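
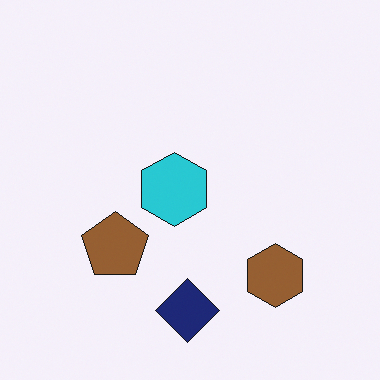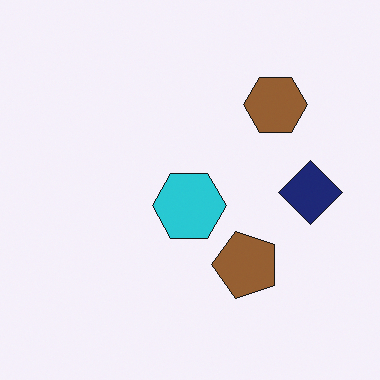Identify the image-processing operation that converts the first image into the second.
This is the original image rotated 90° counter-clockwise.

The brown hexagon sits in the bottom-right of the first image and the top-right of the second — consistent with a whole-image 90° counter-clockwise rotation.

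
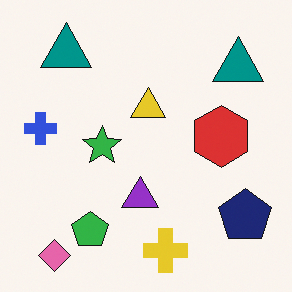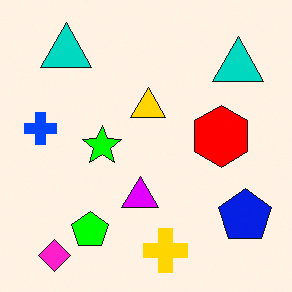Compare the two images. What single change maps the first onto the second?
Made much more vivid (saturation change).

All colors are more vivid — a global saturation change.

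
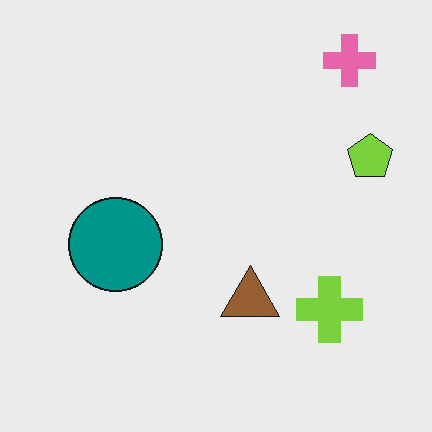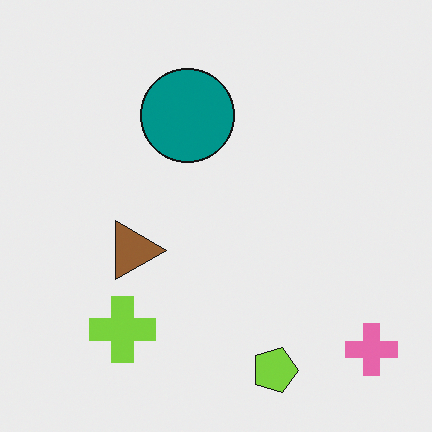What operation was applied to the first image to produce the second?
The transformation is: rotated 90° clockwise.

The pink cross sits in the top-right of the first image and the bottom-right of the second — consistent with a whole-image 90° clockwise rotation.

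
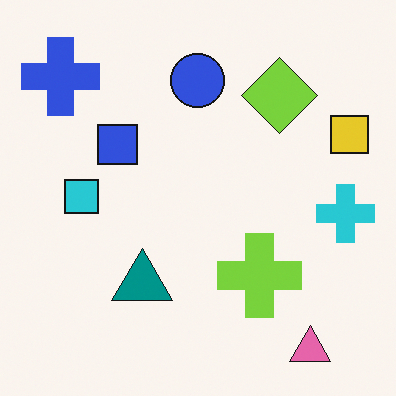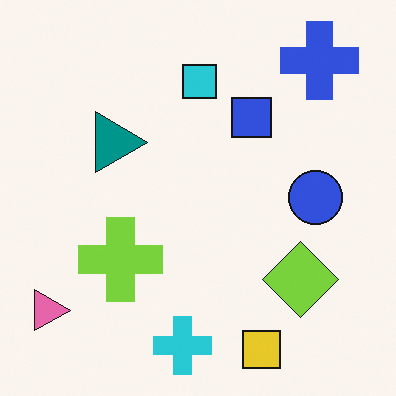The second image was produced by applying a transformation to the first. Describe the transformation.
It was rotated 90° clockwise.

The pink triangle sits in the bottom-right of the first image and the bottom-left of the second — consistent with a whole-image 90° clockwise rotation.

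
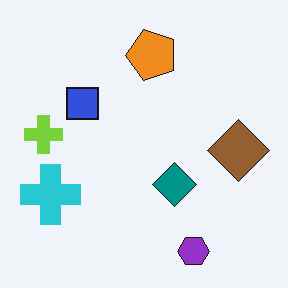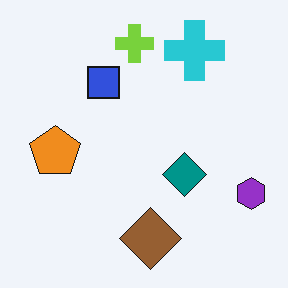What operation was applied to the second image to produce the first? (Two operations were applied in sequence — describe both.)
The transformation is: JPEG-compressed with visible artifacts, then transposed (reflected across the top-left ↔ bottom-right diagonal).

Blocky 8×8 compression artifacts appear around shape edges and the flat background shows ringing — characteristic JPEG degradation. Shapes have swapped their row and column positions — what was in the top-right is now in the bottom-left — a diagonal reflection.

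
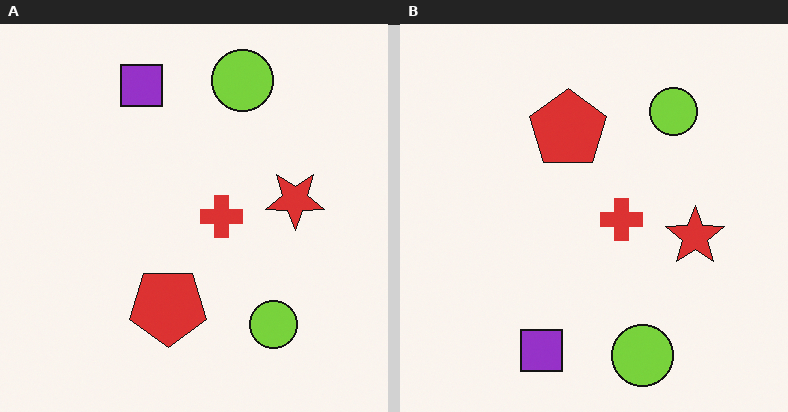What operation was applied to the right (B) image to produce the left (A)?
Flipped vertically (top ↔ bottom).

The purple square is in the bottom of the right (B) image and the top of the left (A) — shapes on opposite sides of the horizontal midline have swapped in a mirror flip.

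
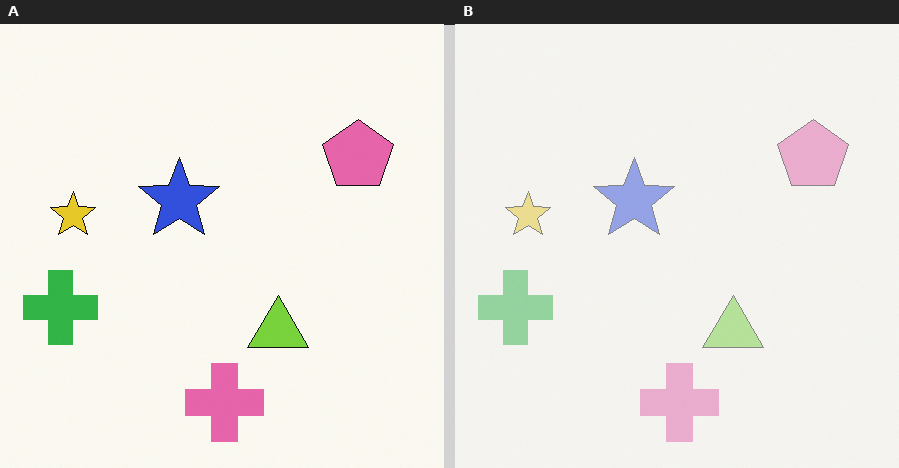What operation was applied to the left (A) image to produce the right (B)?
It was given much lower contrast.

Tones are pushed toward mid-grey across the whole image — a global contrast change.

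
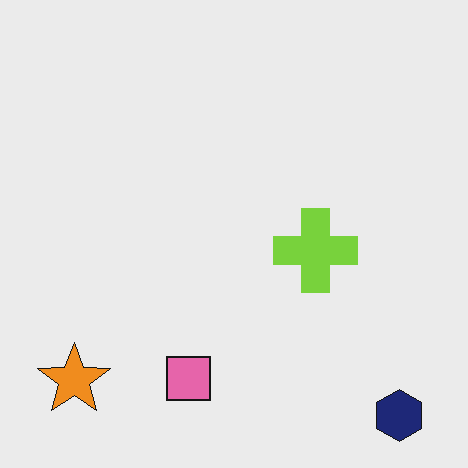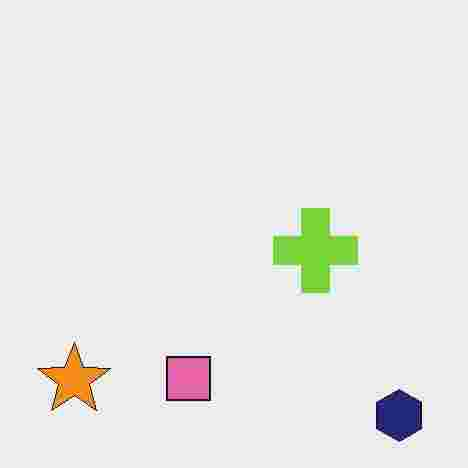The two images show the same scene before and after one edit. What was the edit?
The second image is the first heavily JPEG-compressed with obvious blocking artifacts.

Blocky 8×8 compression artifacts appear around shape edges and the flat background shows ringing — characteristic JPEG degradation.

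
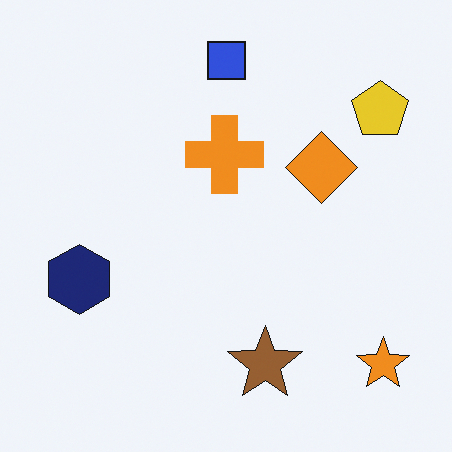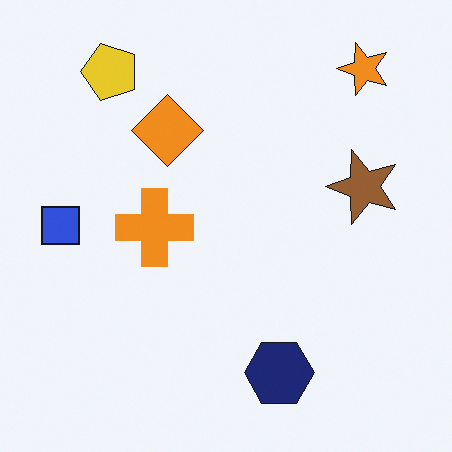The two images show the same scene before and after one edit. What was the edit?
The transformation is: rotated 90° counter-clockwise.

The orange star sits in the bottom-right of the first image and the top-right of the second — consistent with a whole-image 90° counter-clockwise rotation.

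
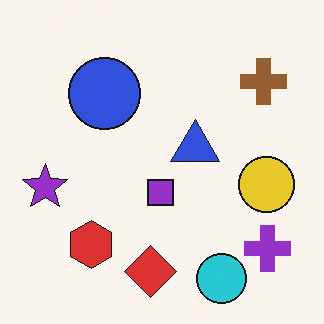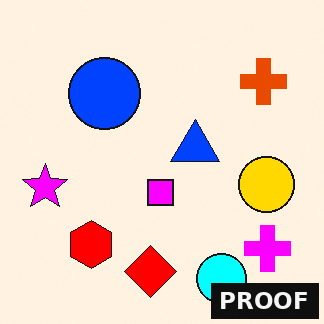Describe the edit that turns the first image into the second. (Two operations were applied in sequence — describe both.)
The second image is the first made much more vivid (saturation change), then watermarked with the text "PROOF" in the lower-right corner.

All colors are more vivid — a global saturation change. A dark label reading "PROOF" appears in the lower-right corner.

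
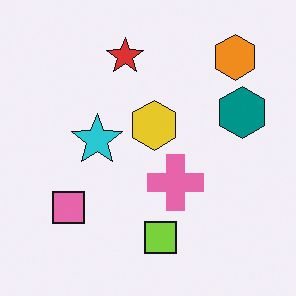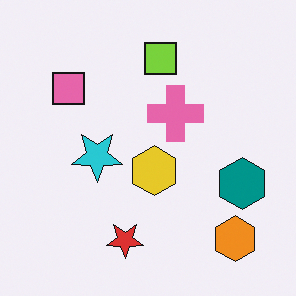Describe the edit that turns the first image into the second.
The second image is the first flipped vertically (top ↔ bottom).

The red star is in the top of the first image and the bottom of the second — shapes on opposite sides of the horizontal midline have swapped in a mirror flip.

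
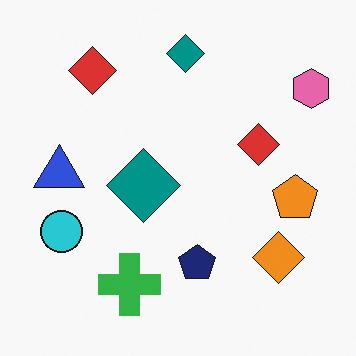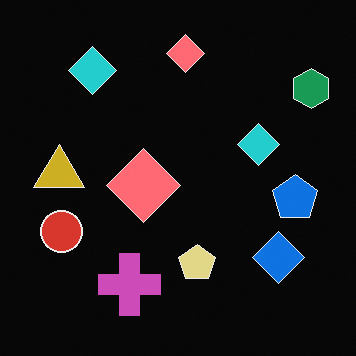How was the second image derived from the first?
The second image is the first color-inverted (negative).

The light background has become dark and every shape's color is its complement — a photographic negative.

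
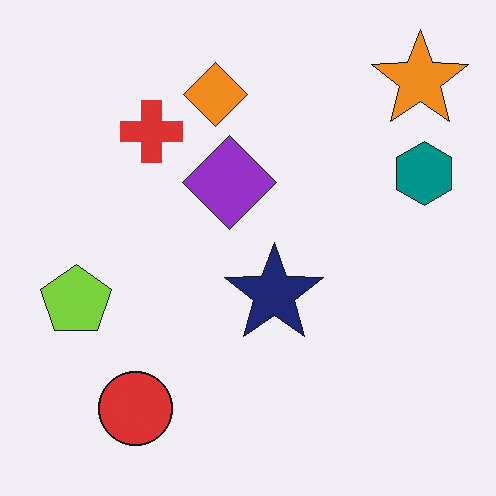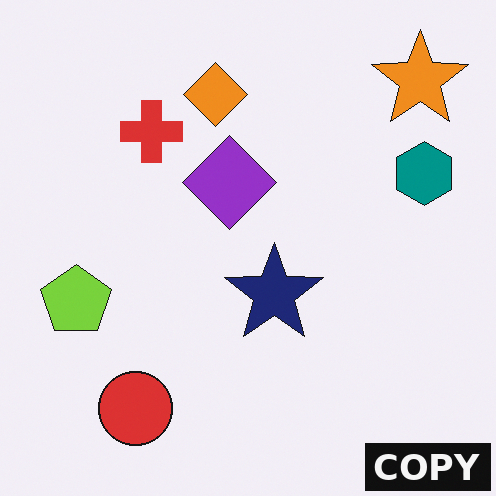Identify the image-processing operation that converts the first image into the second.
The image was watermarked with the text "COPY" in the lower-right corner.

A dark label reading "COPY" appears in the lower-right corner.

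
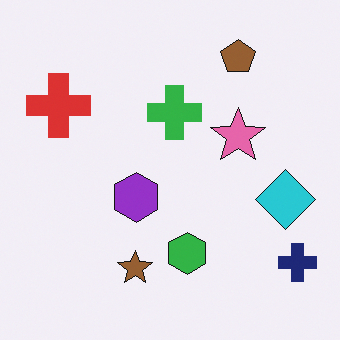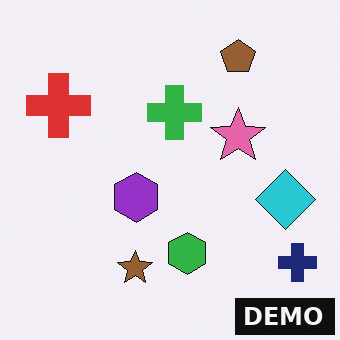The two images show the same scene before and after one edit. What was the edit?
Watermarked with the text "DEMO" in the lower-right corner.

A dark label reading "DEMO" appears in the lower-right corner.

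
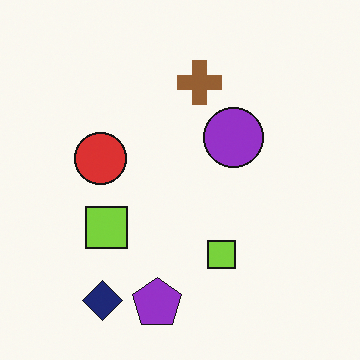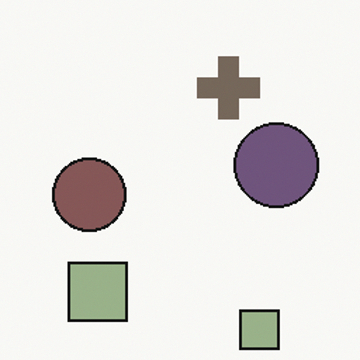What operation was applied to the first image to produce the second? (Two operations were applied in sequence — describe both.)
This is the original image cropped to a modestly smaller region and rescaled, then made much more muted (saturation change).

The visible shapes are larger and the field of view is narrower; shapes near the original edges may be partly or wholly outside the frame — a crop-and-rescale. All colors are more muted and greyish — a global saturation change.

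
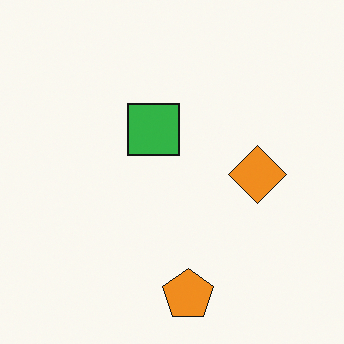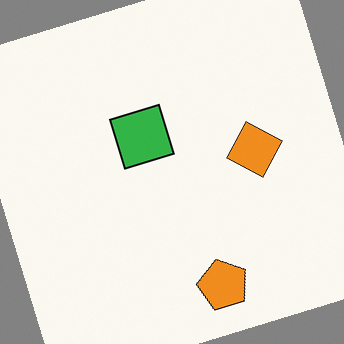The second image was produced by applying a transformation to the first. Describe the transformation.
It was rotated counter-clockwise by a clearly visible amount.

Every shape is tilted by the same angle and the image corners show triangular fill wedges — a whole-image rotation by a non-right angle.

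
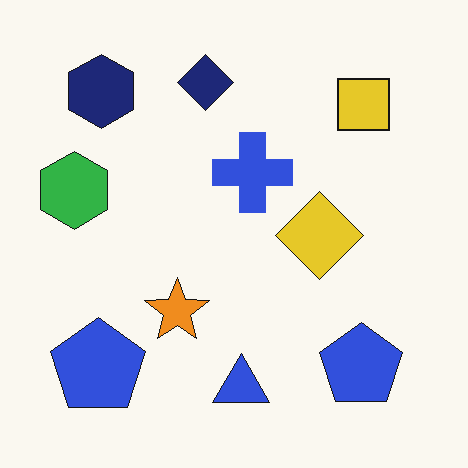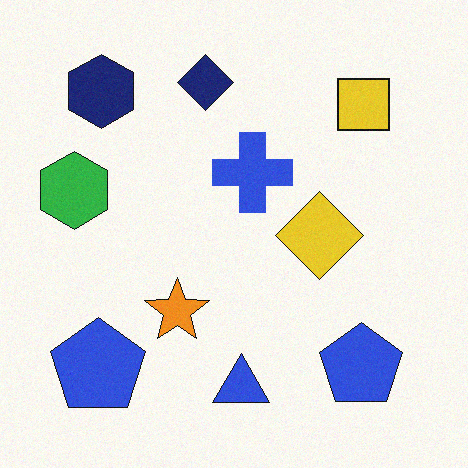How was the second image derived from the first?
The image was degraded with subtle gaussian noise.

Random speckle covers the whole image, including the flat background.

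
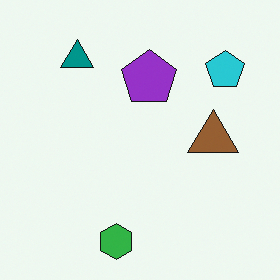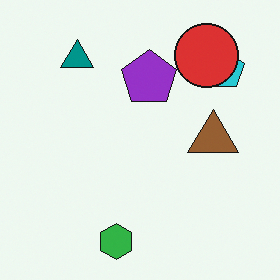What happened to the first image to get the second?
Overlaid with an additional red circle.

A red circle appears in the second image that is absent from the first.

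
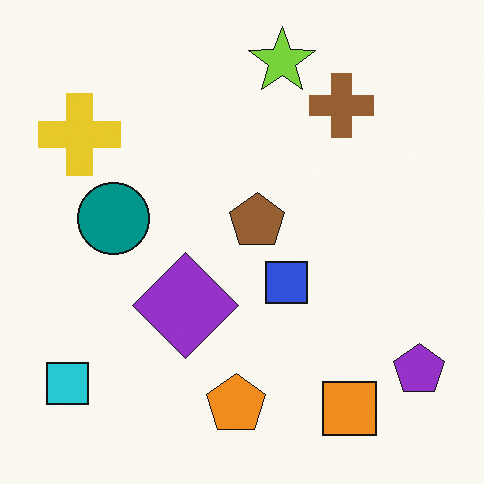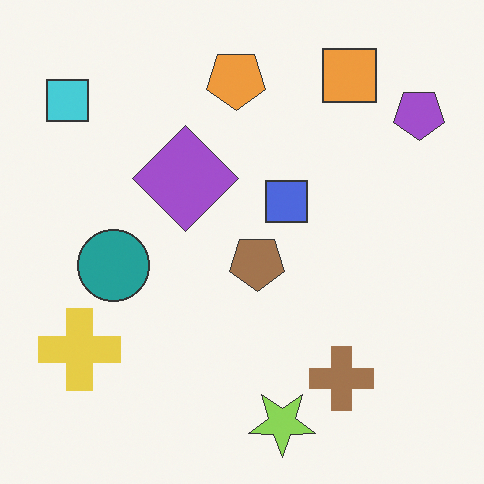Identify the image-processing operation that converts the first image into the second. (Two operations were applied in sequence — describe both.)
It was given slightly reduced contrast, then flipped vertically (top ↔ bottom).

Tones are pushed toward mid-grey across the whole image — a global contrast change. The lime star is in the top of the first image and the bottom of the second — shapes on opposite sides of the horizontal midline have swapped in a mirror flip.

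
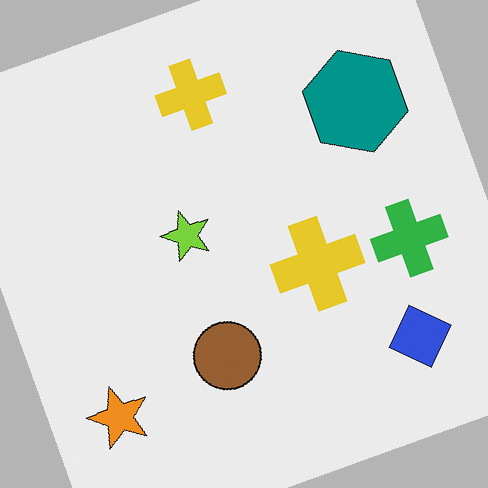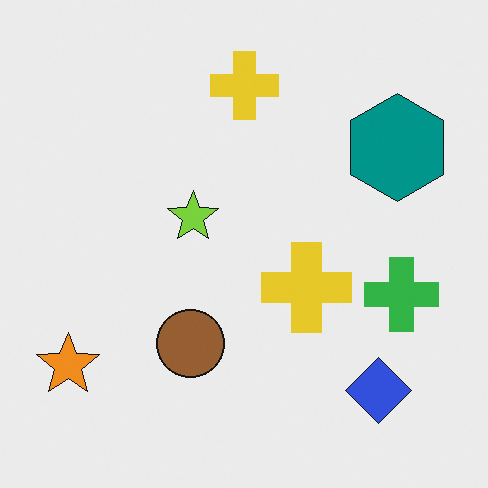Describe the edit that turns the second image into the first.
Rotated counter-clockwise by a moderate amount.

Every shape is tilted by the same angle and the image corners show triangular fill wedges — a whole-image rotation by a non-right angle.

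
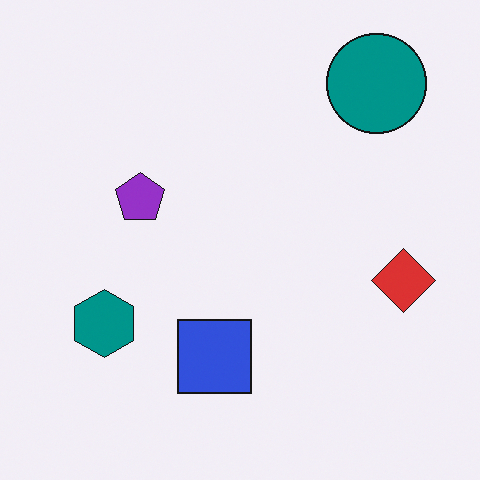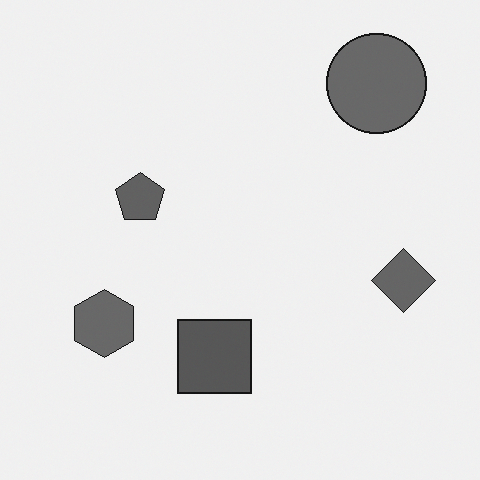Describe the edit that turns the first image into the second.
This is the original image converted to grayscale.

All color is removed — every shape is now a shade of grey.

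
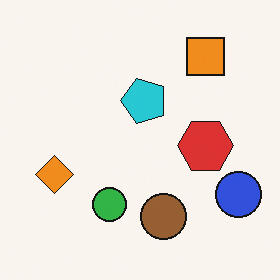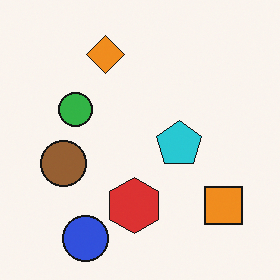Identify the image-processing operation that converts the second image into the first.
It was rotated 90° counter-clockwise.

The blue circle sits in the bottom-left of the second image and the bottom-right of the first — consistent with a whole-image 90° counter-clockwise rotation.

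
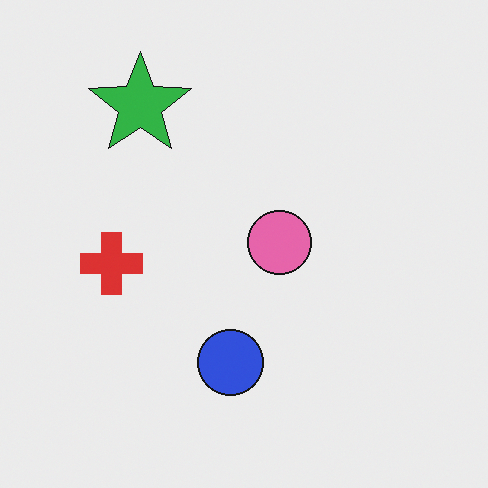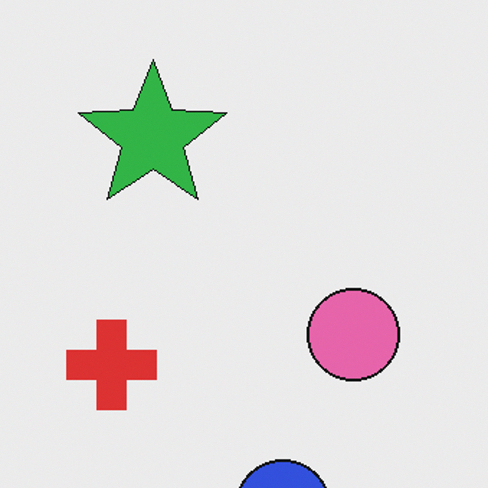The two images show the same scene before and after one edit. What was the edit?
The image was cropped slightly and scaled back up.

The visible shapes are larger and the field of view is narrower; shapes near the original edges may be partly or wholly outside the frame — a crop-and-rescale.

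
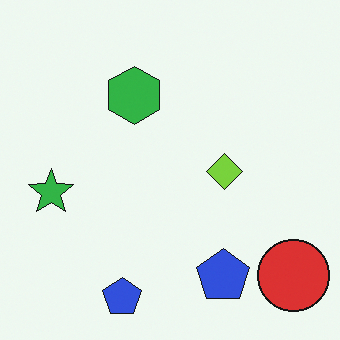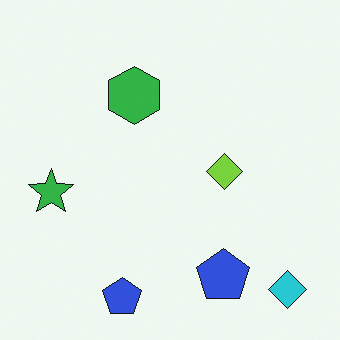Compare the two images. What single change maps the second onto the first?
Overlaid with an additional red circle.

A red circle appears in the first image that is absent from the second.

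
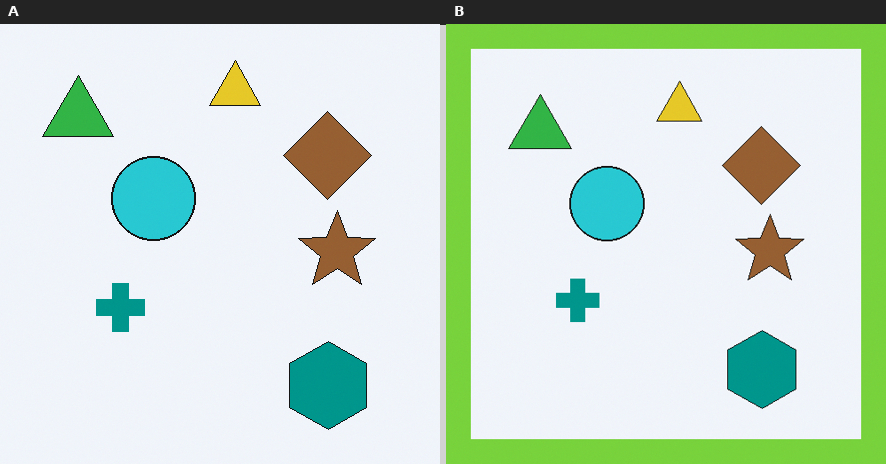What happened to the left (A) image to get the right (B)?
Framed with a lime border.

A solid lime frame runs around the edge of the right (B) image, with the content slightly shrunk inside it.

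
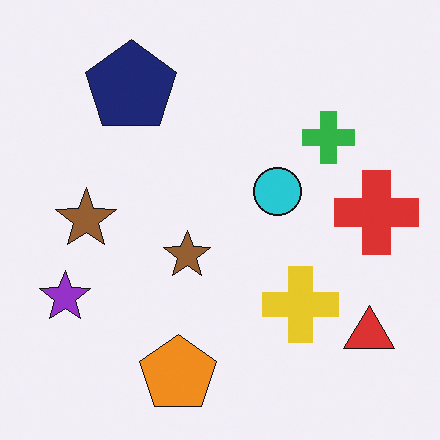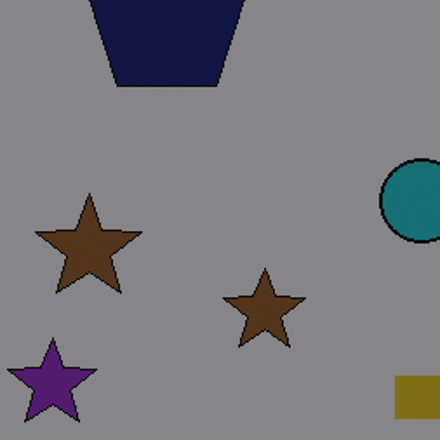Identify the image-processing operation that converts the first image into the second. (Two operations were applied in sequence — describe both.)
The image was cropped to a noticeably smaller region and rescaled, then noticeably darkened.

The visible shapes are larger and the field of view is narrower; shapes near the original edges may be partly or wholly outside the frame — a crop-and-rescale. Every pixel — background and shapes alike — is uniformly darkened.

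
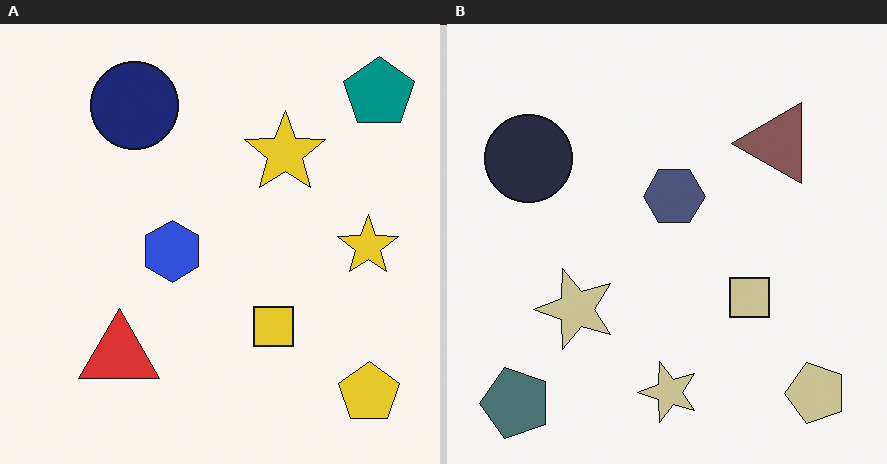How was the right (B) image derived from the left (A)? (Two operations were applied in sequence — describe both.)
The right (B) image is the left (A) transposed (reflected across the top-left ↔ bottom-right diagonal), then heavily desaturated.

Shapes have swapped their row and column positions — what was in the top-right is now in the bottom-left — a diagonal reflection. All colors are more muted and greyish — a global saturation change.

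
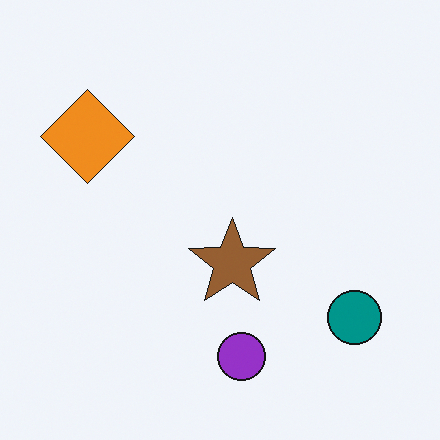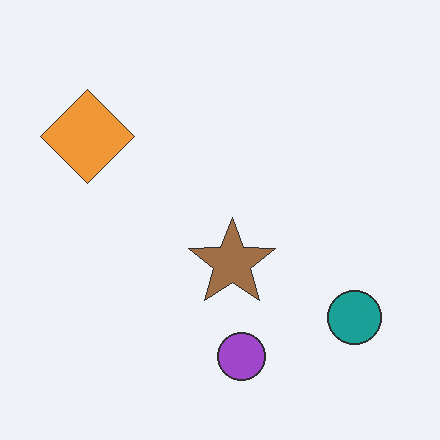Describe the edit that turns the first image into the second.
This is the original image given slightly reduced contrast.

Tones are pushed toward mid-grey across the whole image — a global contrast change.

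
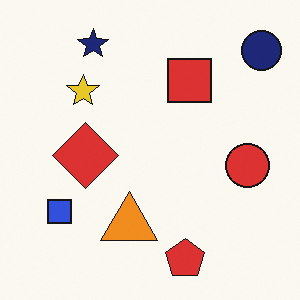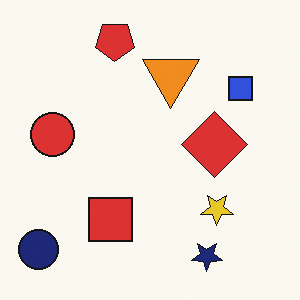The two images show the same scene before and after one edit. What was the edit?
It was rotated 180°.

The navy circle sits in the top-right of the first image and the bottom-left of the second — consistent with a whole-image 180° rotation.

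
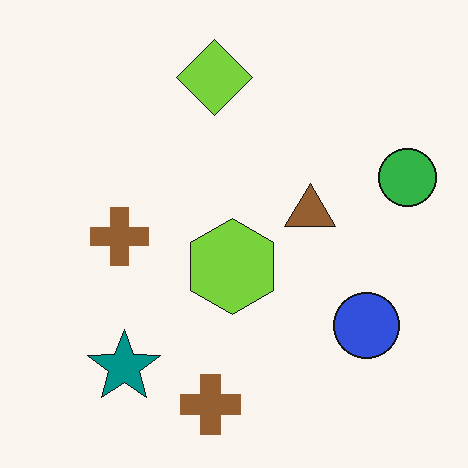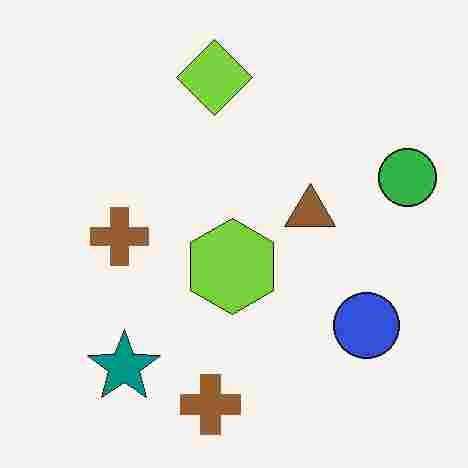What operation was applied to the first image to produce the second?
The second image is the first degraded with heavy JPEG compression.

Blocky 8×8 compression artifacts appear around shape edges and the flat background shows ringing — characteristic JPEG degradation.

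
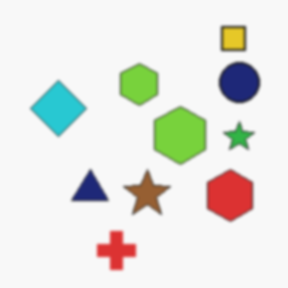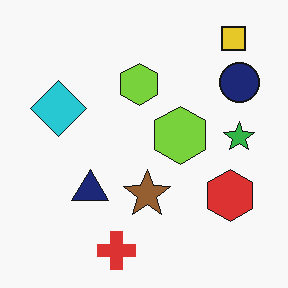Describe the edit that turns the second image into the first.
This is the original image slightly softened.

Shape edges and outlines are uniformly softened across the whole image.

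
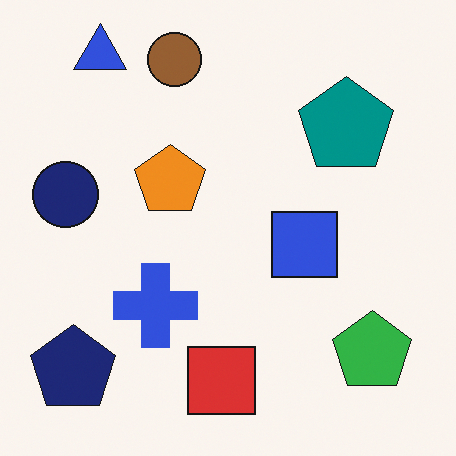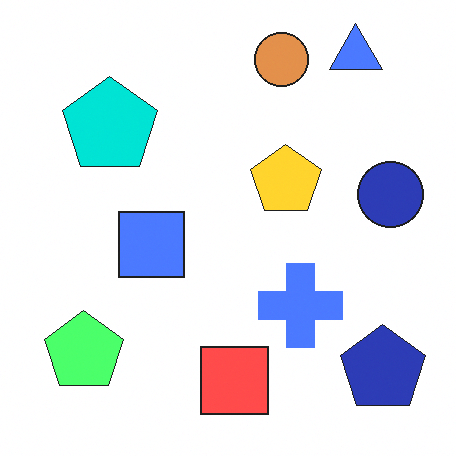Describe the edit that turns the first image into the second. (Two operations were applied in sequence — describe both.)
The transformation is: flipped horizontally (left ↔ right), then noticeably brightened.

The navy circle is in the left of the first image and the right of the second — shapes on opposite sides of the vertical midline have swapped in a mirror flip. Every pixel — background and shapes alike — is uniformly brightened.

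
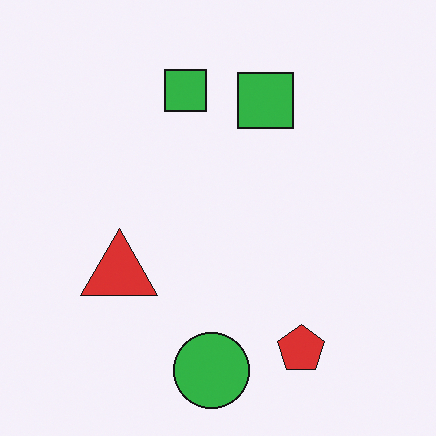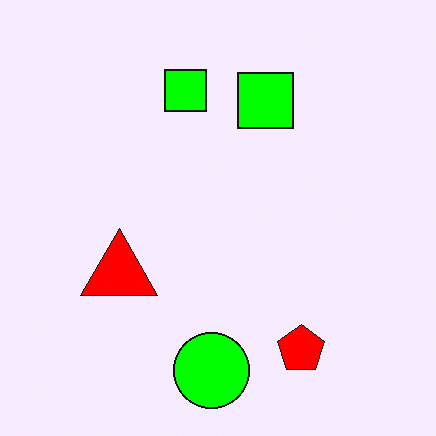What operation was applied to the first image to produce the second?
The transformation is: heavily oversaturated.

All colors are more vivid — a global saturation change.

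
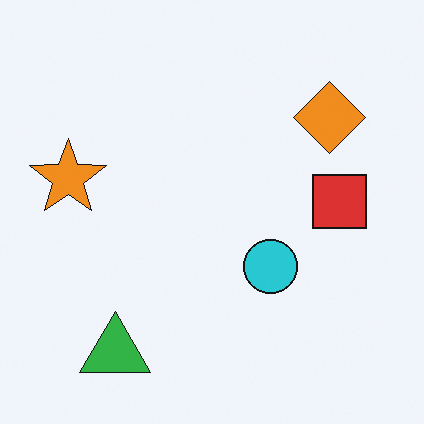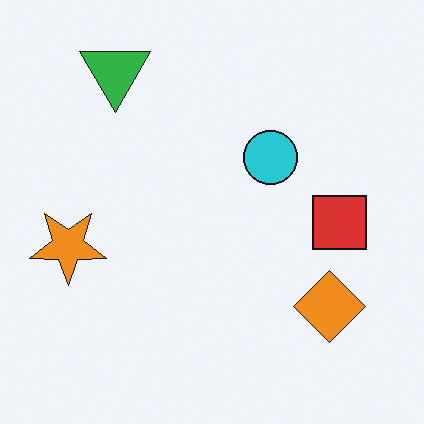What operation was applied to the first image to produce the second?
The second image is the first flipped vertically (top ↔ bottom).

The green triangle is in the bottom-left of the first image and the top-left of the second — shapes on opposite sides of the horizontal midline have swapped in a mirror flip.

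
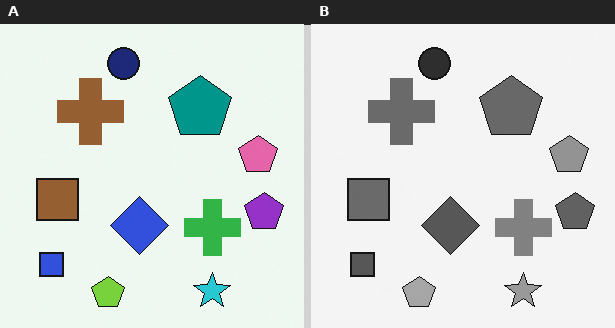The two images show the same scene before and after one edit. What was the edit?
It was converted to grayscale.

All color is removed — every shape is now a shade of grey.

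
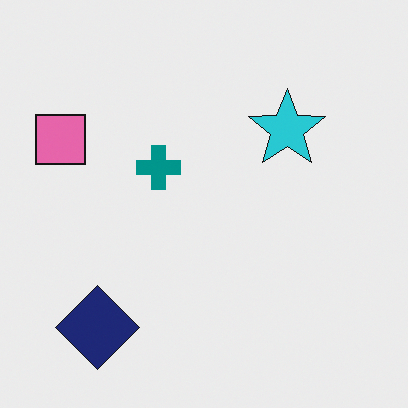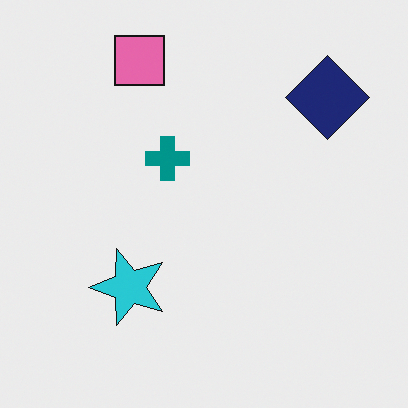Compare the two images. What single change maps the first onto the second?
This is the original image transposed (reflected across the top-left ↔ bottom-right diagonal).

Shapes have swapped their row and column positions — what was in the top-right is now in the bottom-left — a diagonal reflection.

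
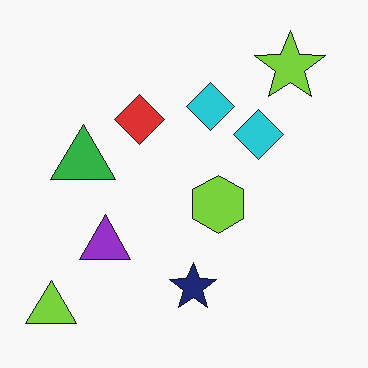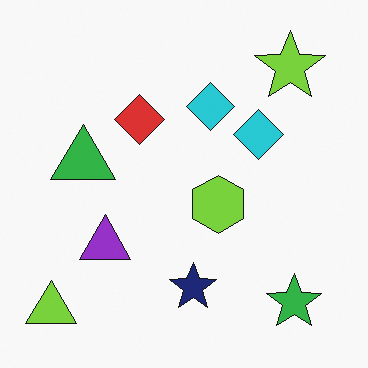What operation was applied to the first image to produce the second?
It was overlaid with an additional green star.

A green star appears in the second image that is absent from the first.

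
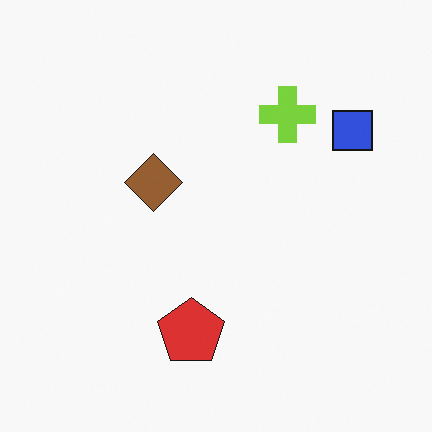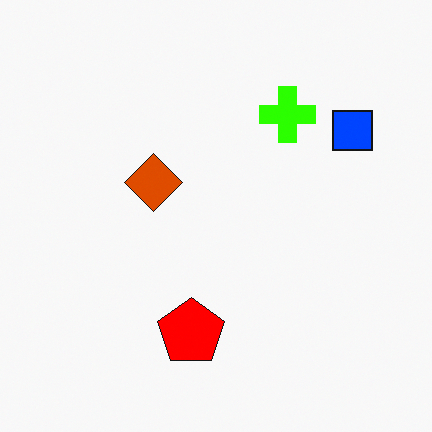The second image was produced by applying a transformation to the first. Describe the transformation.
The transformation is: heavily oversaturated.

All colors are more vivid — a global saturation change.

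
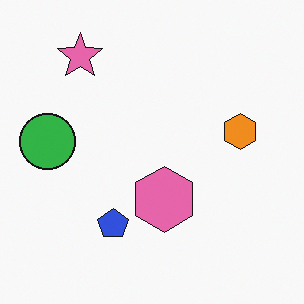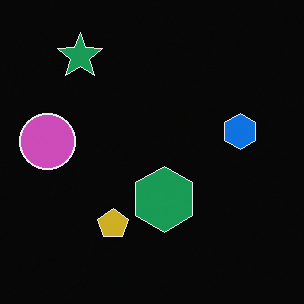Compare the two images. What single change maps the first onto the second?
The transformation is: color-inverted (negative).

The light background has become dark and every shape's color is its complement — a photographic negative.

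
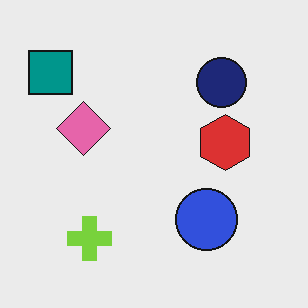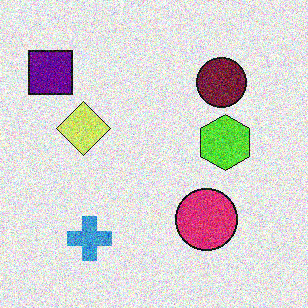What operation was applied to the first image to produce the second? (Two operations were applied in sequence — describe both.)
This is the original image hue-shifted noticeably, then degraded with strong gaussian noise.

Every shape's color has rotated by the same amount around the hue wheel — a uniform hue shift. Random speckle covers the whole image, including the flat background.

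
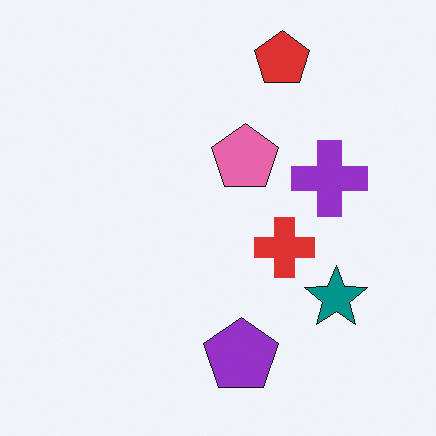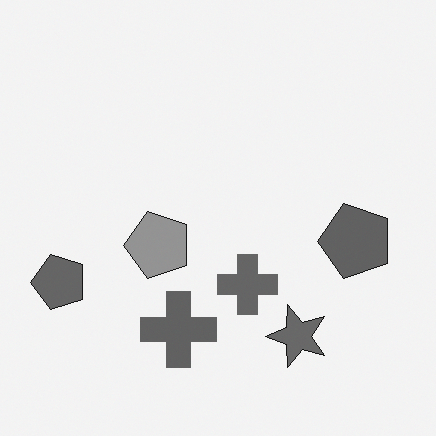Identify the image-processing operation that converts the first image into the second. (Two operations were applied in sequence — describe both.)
The second image is the first converted to grayscale, then transposed (reflected across the top-left ↔ bottom-right diagonal).

All color is removed — every shape is now a shade of grey. Shapes have swapped their row and column positions — what was in the top-right is now in the bottom-left — a diagonal reflection.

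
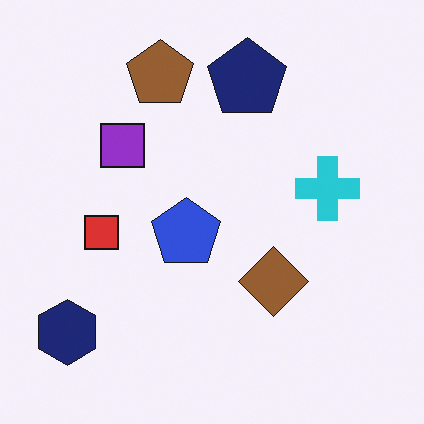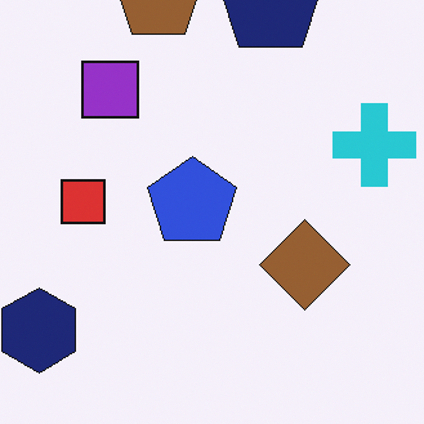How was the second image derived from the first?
It was cropped slightly and scaled back up.

The visible shapes are larger and the field of view is narrower; shapes near the original edges may be partly or wholly outside the frame — a crop-and-rescale.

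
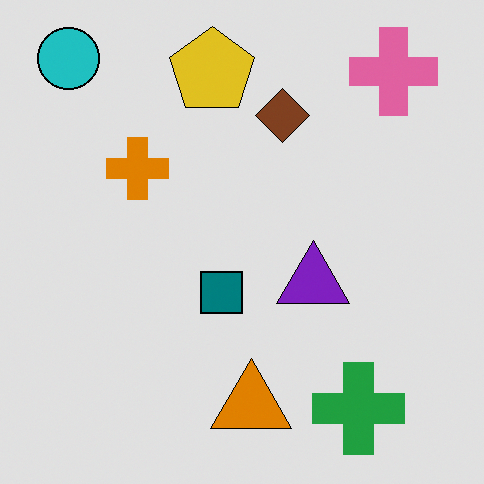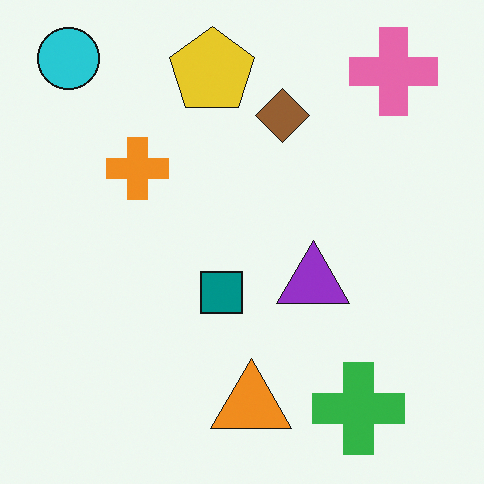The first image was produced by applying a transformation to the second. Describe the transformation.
The image was moderately posterized.

Each flat color has snapped to a coarser quantized level — most visibly, the near-white background has dropped to a flat grey.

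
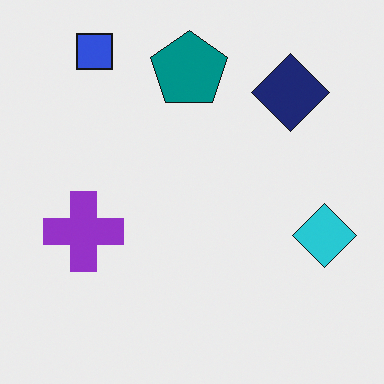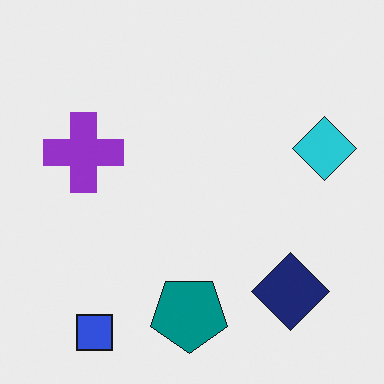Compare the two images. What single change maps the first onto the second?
Flipped vertically (top ↔ bottom).

The blue square is in the top-left of the first image and the bottom-left of the second — shapes on opposite sides of the horizontal midline have swapped in a mirror flip.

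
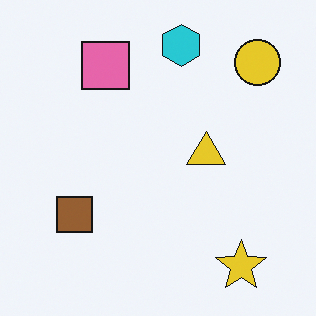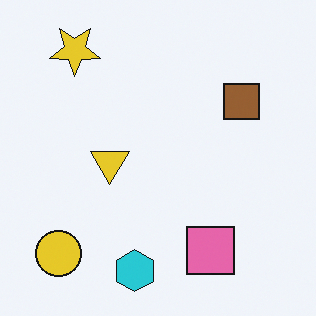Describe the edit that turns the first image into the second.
This is the original image rotated 180°.

The yellow circle sits in the top-right of the first image and the bottom-left of the second — consistent with a whole-image 180° rotation.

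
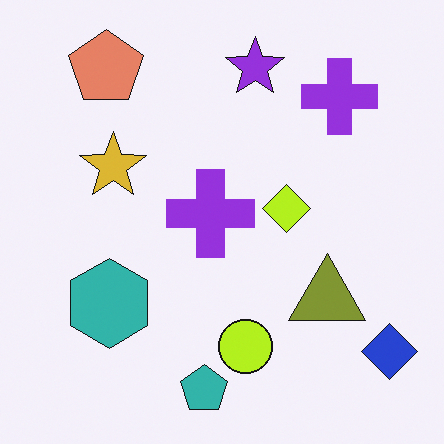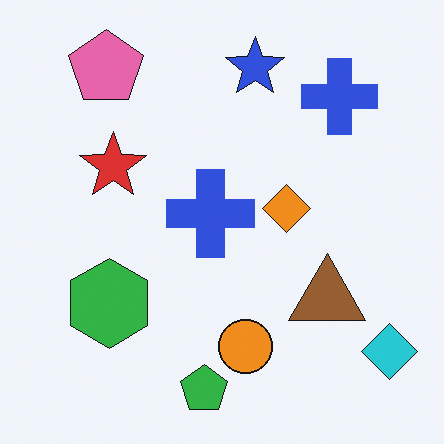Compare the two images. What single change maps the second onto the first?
The transformation is: hue-shifted slightly.

Every shape's color has rotated by the same amount around the hue wheel — a uniform hue shift.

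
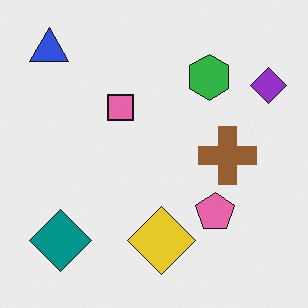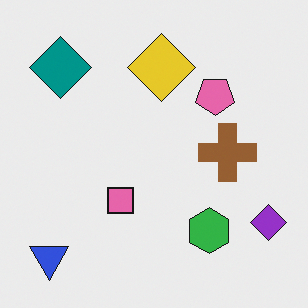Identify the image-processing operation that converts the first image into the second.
This is the original image flipped vertically (top ↔ bottom).

The blue triangle is in the top-left of the first image and the bottom-left of the second — shapes on opposite sides of the horizontal midline have swapped in a mirror flip.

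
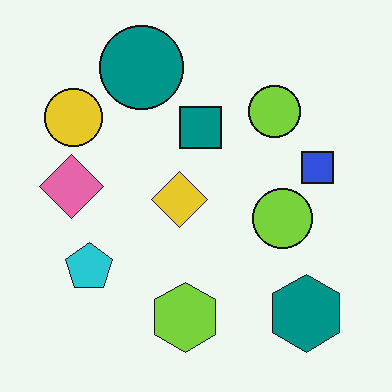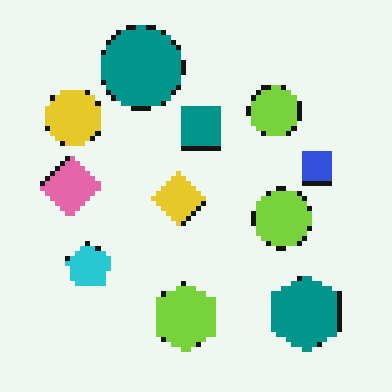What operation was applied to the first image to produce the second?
It was lightly pixelated (a mild mosaic effect).

Shapes are reduced to large square blocks; fine edges and outlines are lost — a downscale-then-upscale (mosaic) effect.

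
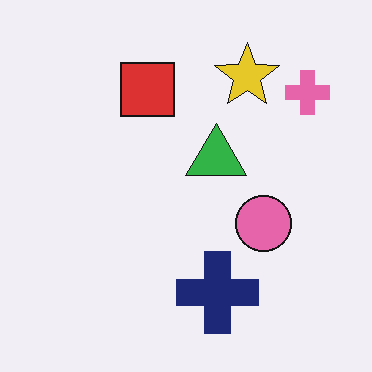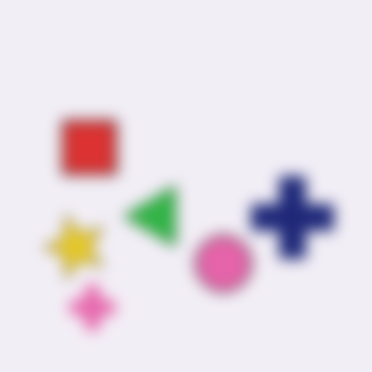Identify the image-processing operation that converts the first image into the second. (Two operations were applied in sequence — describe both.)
This is the original image transposed (reflected across the top-left ↔ bottom-right diagonal), then heavily blurred.

Shapes have swapped their row and column positions — what was in the top-right is now in the bottom-left — a diagonal reflection. Shape edges and outlines are uniformly softened across the whole image.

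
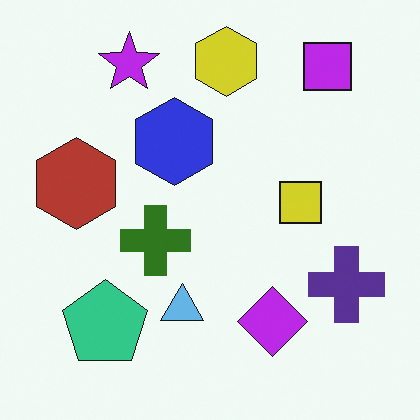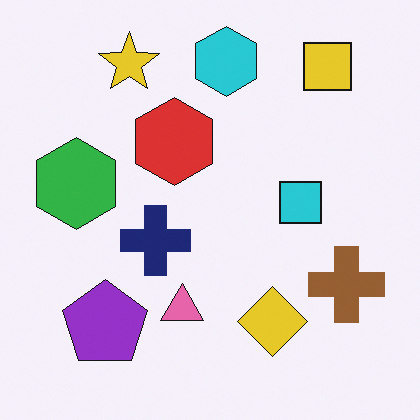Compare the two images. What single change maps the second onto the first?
The transformation is: hue-shifted by a large amount.

Every shape's color has rotated by the same amount around the hue wheel — a uniform hue shift.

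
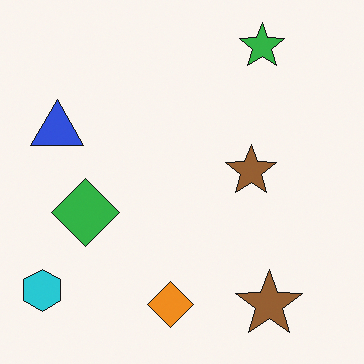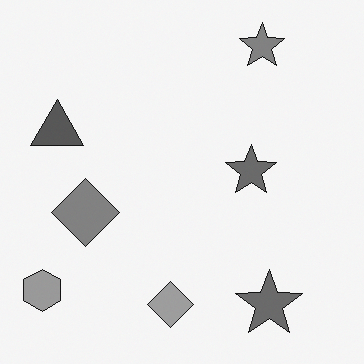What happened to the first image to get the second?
The image was converted to grayscale.

All color is removed — every shape is now a shade of grey.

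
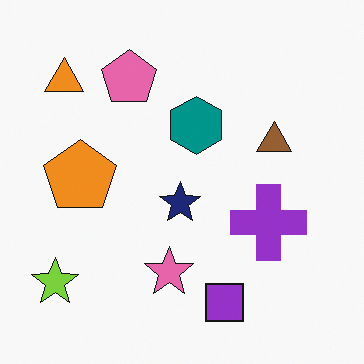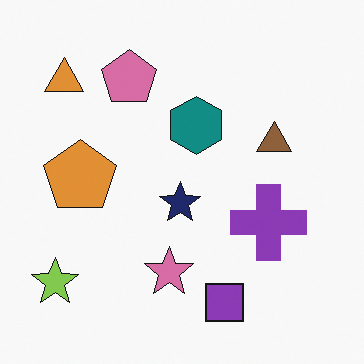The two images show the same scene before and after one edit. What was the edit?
The image was slightly desaturated.

All colors are more muted and greyish — a global saturation change.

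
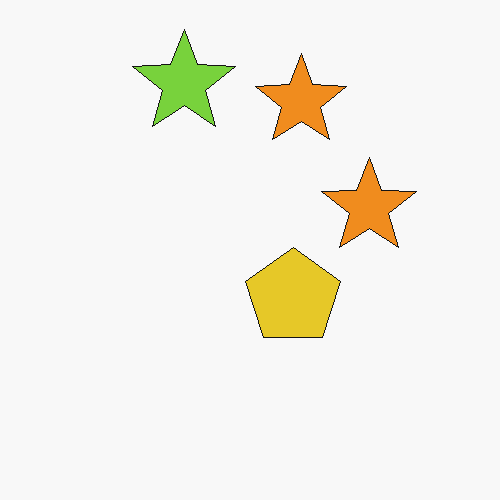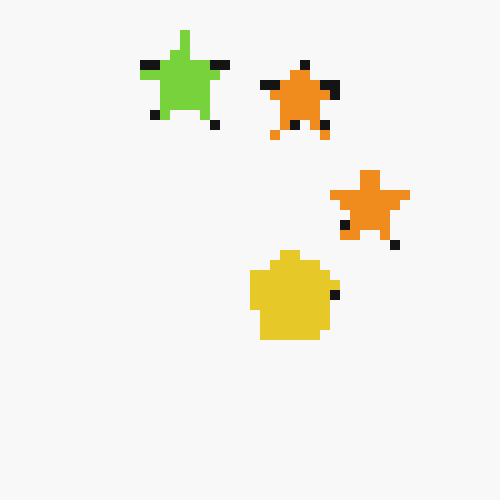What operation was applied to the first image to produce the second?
The second image is the first coarsely pixelated.

Shapes are reduced to large square blocks; fine edges and outlines are lost — a downscale-then-upscale (mosaic) effect.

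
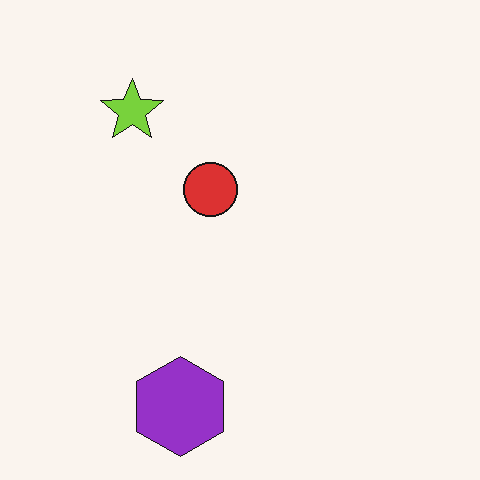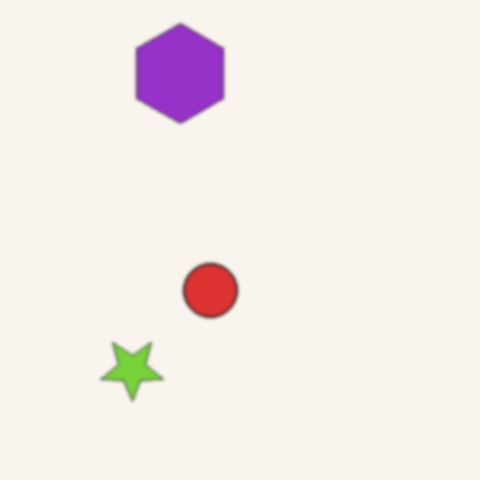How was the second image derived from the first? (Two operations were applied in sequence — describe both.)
The second image is the first lightly blurred, then flipped vertically (top ↔ bottom).

Shape edges and outlines are uniformly softened across the whole image. The purple hexagon is in the bottom of the first image and the top of the second — shapes on opposite sides of the horizontal midline have swapped in a mirror flip.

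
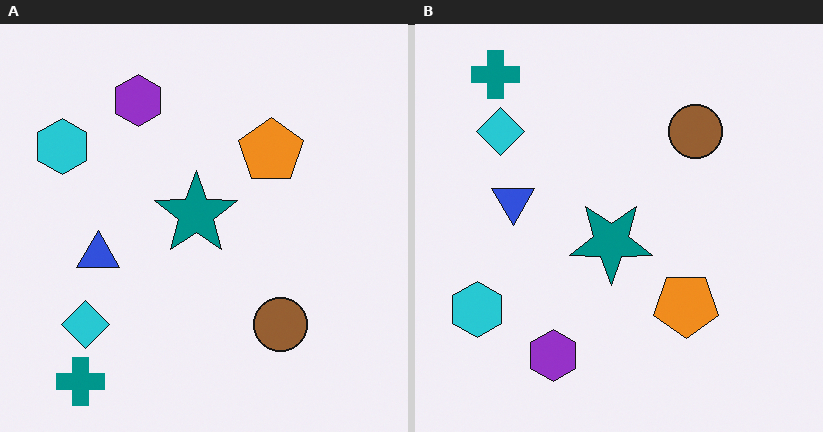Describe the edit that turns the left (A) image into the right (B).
The right (B) image is the left (A) flipped vertically (top ↔ bottom).

The teal cross is in the bottom-left of the left (A) image and the top-left of the right (B) — shapes on opposite sides of the horizontal midline have swapped in a mirror flip.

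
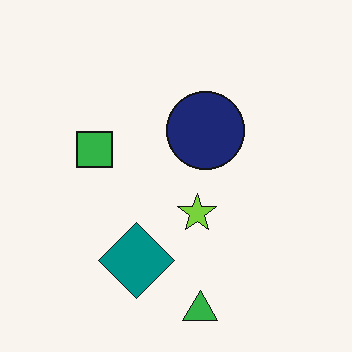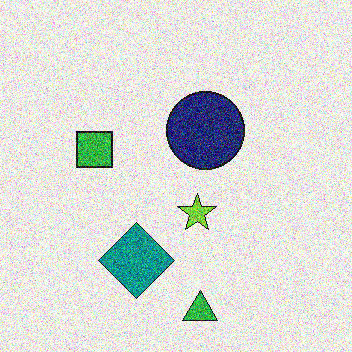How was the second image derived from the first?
It was degraded with heavy additive noise.

Random speckle covers the whole image, including the flat background.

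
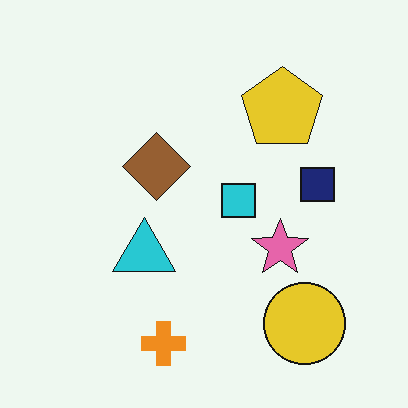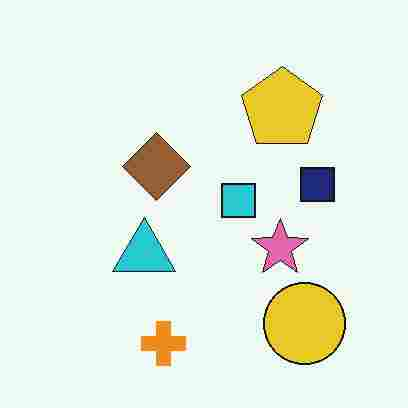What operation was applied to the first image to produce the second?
The image was degraded with heavy JPEG compression.

Blocky 8×8 compression artifacts appear around shape edges and the flat background shows ringing — characteristic JPEG degradation.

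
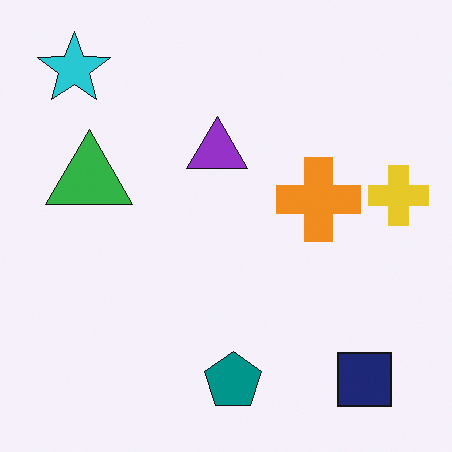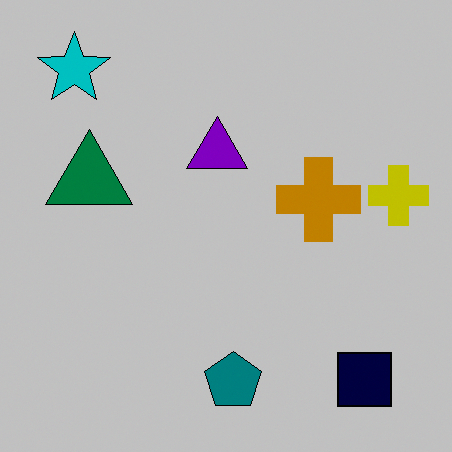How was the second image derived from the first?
Aggressively posterized.

Each flat color has snapped to a coarser quantized level — most visibly, the near-white background has dropped to a flat grey.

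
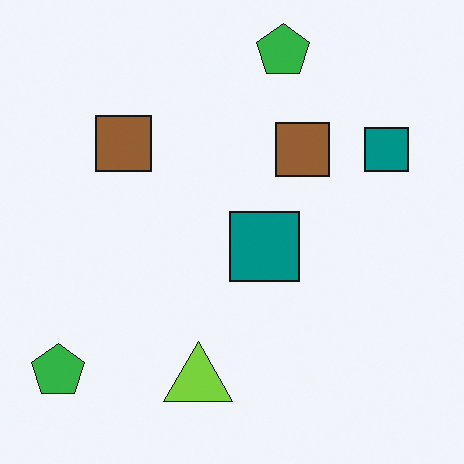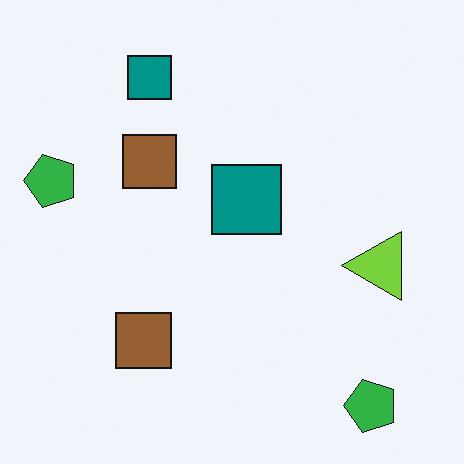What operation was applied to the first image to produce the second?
This is the original image rotated 90° counter-clockwise.

The lime triangle sits in the bottom of the first image and the right of the second — consistent with a whole-image 90° counter-clockwise rotation.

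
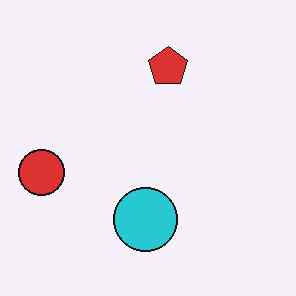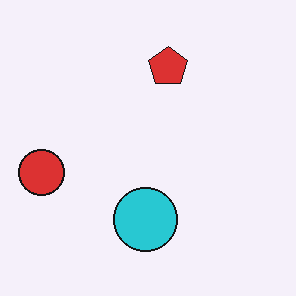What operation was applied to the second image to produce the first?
The image was JPEG-compressed with visible artifacts.

Blocky 8×8 compression artifacts appear around shape edges and the flat background shows ringing — characteristic JPEG degradation.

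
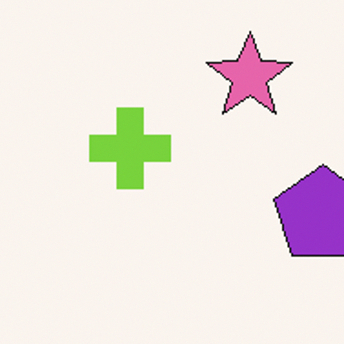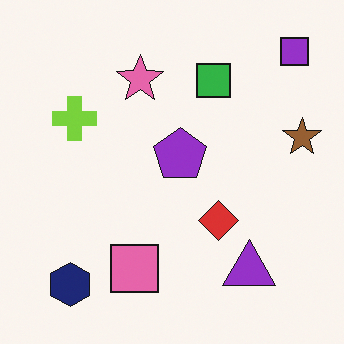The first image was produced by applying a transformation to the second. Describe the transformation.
Cropped to a noticeably smaller region and rescaled.

The visible shapes are larger and the field of view is narrower; shapes near the original edges may be partly or wholly outside the frame — a crop-and-rescale.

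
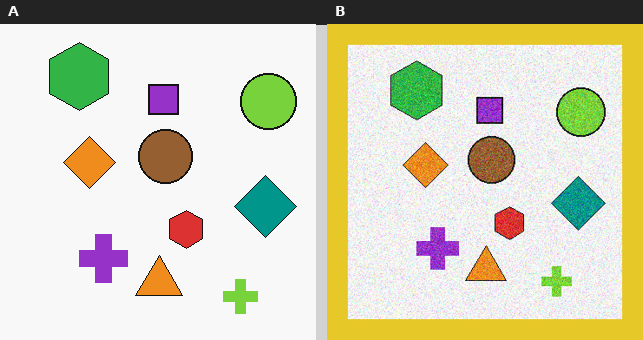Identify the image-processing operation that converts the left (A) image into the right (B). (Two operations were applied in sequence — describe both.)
The transformation is: degraded with moderate additive noise, then framed with a yellow border.

Random speckle covers the whole image, including the flat background. A solid yellow frame runs around the edge of the right (B) image, with the content slightly shrunk inside it.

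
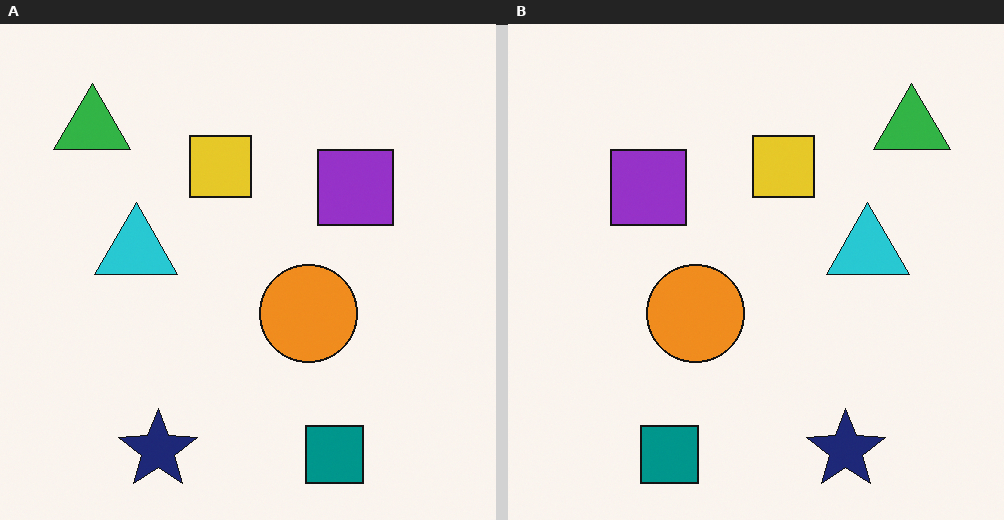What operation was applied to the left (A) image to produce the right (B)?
The right (B) image is the left (A) flipped horizontally (left ↔ right).

The green triangle is in the top-left of the left (A) image and the top-right of the right (B) — shapes on opposite sides of the vertical midline have swapped in a mirror flip.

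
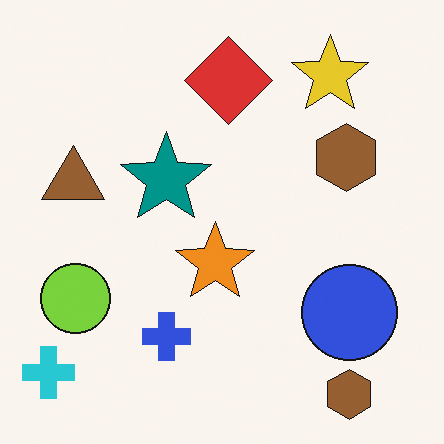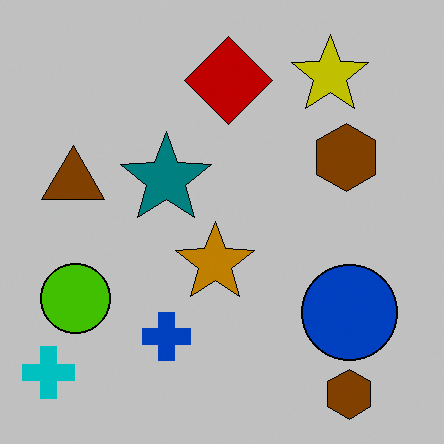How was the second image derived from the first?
This is the original image heavily posterized to just a handful of flat colors.

Each flat color has snapped to a coarser quantized level — most visibly, the near-white background has dropped to a flat grey.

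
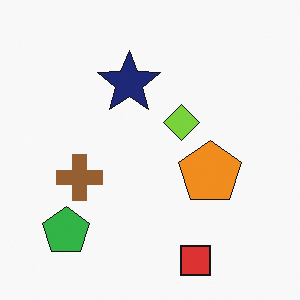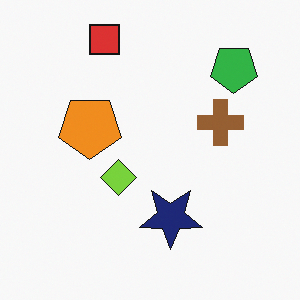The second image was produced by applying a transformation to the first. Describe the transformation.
This is the original image rotated 180°.

The red square sits in the bottom of the first image and the top of the second — consistent with a whole-image 180° rotation.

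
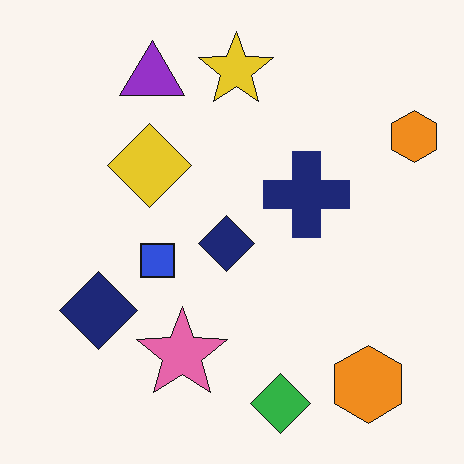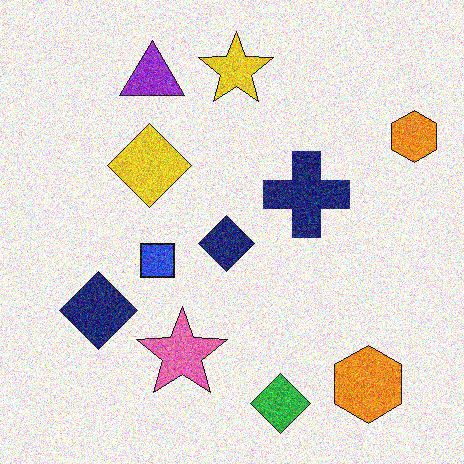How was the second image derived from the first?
Degraded with heavy additive noise.

Random speckle covers the whole image, including the flat background.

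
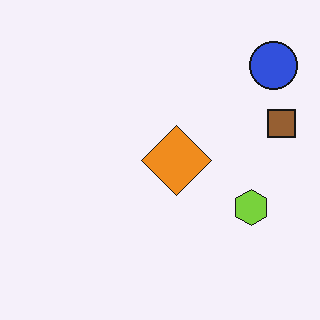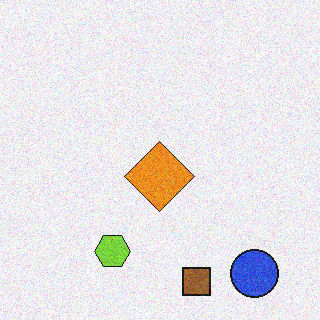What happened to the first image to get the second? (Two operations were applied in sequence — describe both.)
Degraded with visible gaussian noise, then rotated 90° clockwise.

Random speckle covers the whole image, including the flat background. The blue circle sits in the top-right of the first image and the bottom-right of the second — consistent with a whole-image 90° clockwise rotation.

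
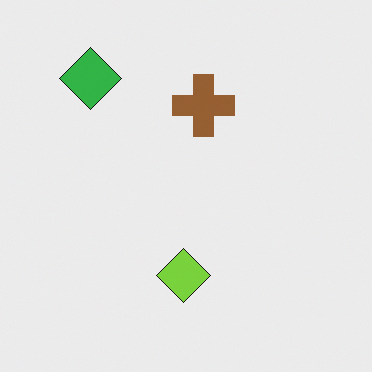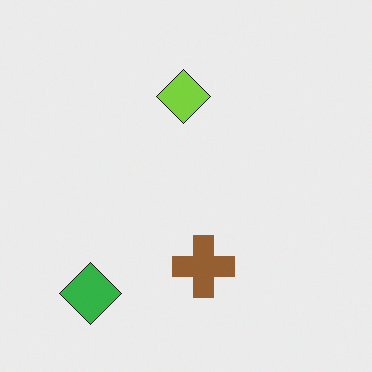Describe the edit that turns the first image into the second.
Flipped vertically (top ↔ bottom).

The green diamond is in the top-left of the first image and the bottom-left of the second — shapes on opposite sides of the horizontal midline have swapped in a mirror flip.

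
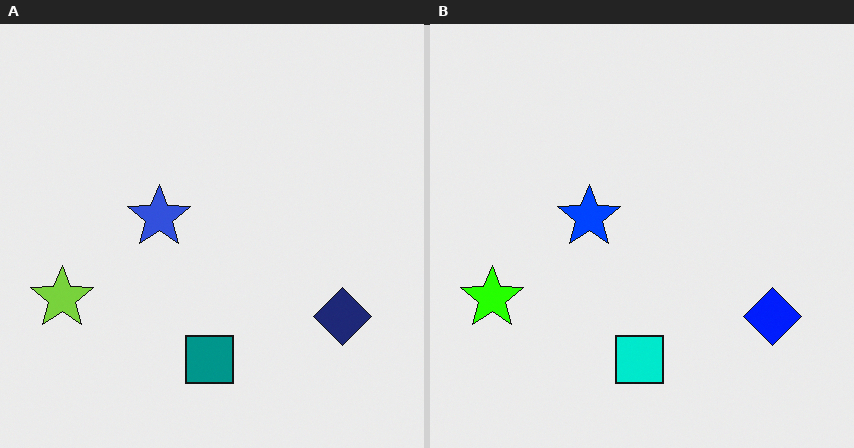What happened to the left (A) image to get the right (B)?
The transformation is: heavily oversaturated.

All colors are more vivid — a global saturation change.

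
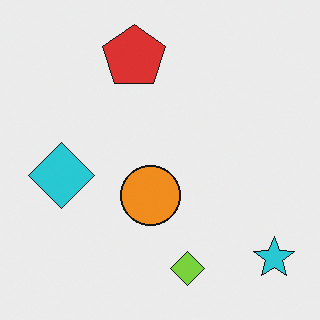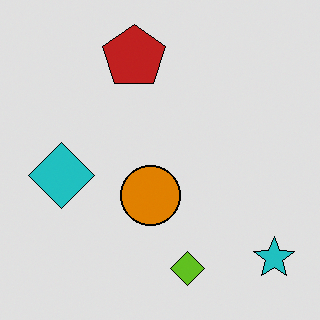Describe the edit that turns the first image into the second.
The image was posterized to a reduced palette.

Each flat color has snapped to a coarser quantized level — most visibly, the near-white background has dropped to a flat grey.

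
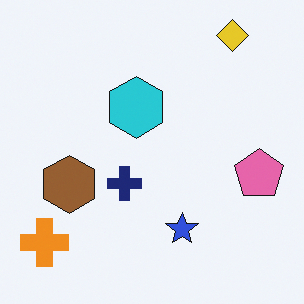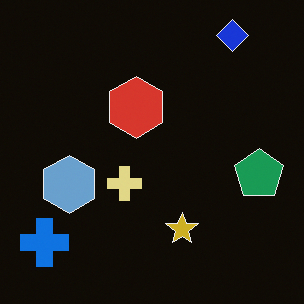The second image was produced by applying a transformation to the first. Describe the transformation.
Color-inverted (negative).

The light background has become dark and every shape's color is its complement — a photographic negative.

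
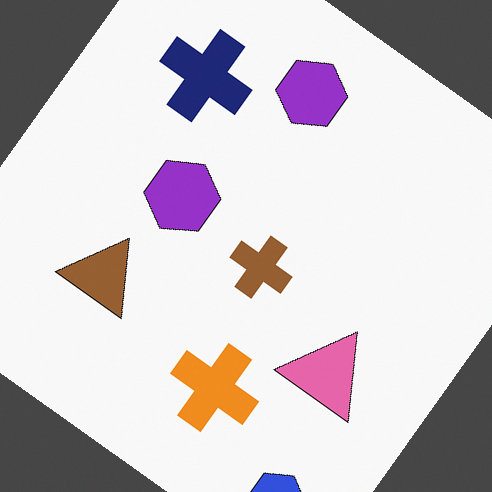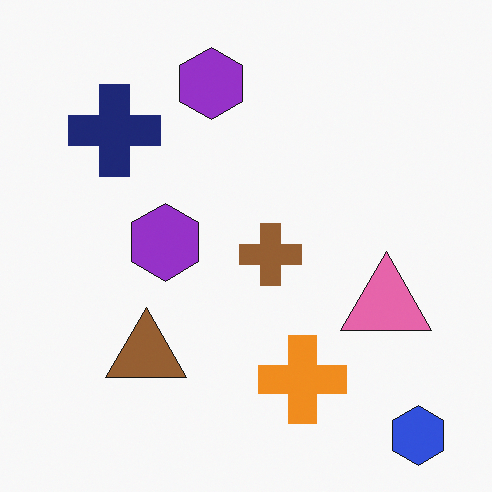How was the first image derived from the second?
The transformation is: rotated clockwise by a large amount — several tens of degrees.

Every shape is tilted by the same angle and the image corners show triangular fill wedges — a whole-image rotation by a non-right angle.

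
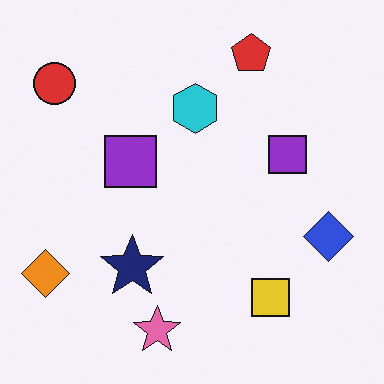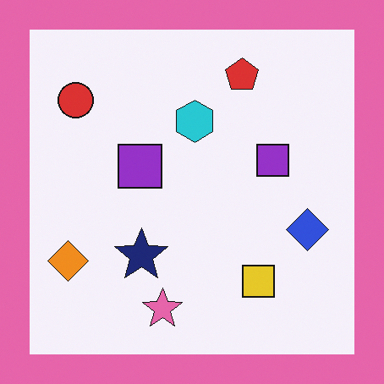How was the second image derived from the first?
The second image is the first framed with a pink border.

A solid pink frame runs around the edge of the second image, with the content slightly shrunk inside it.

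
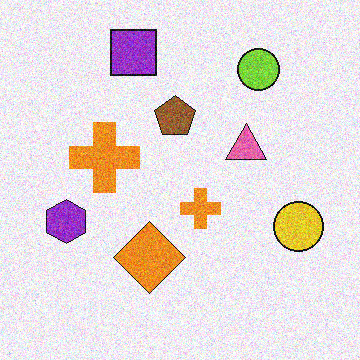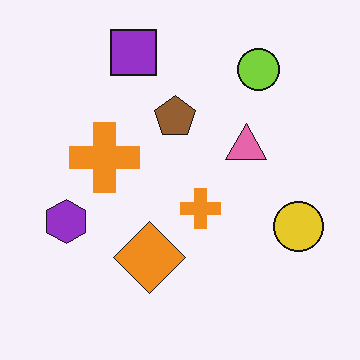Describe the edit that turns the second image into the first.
The image was degraded with moderate additive noise.

Random speckle covers the whole image, including the flat background.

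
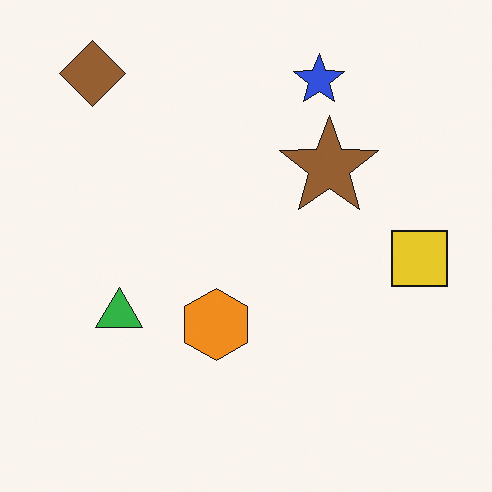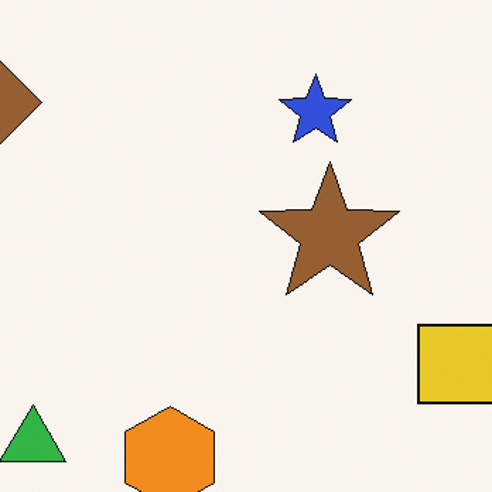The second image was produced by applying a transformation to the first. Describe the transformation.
The image was cropped slightly and scaled back up.

The visible shapes are larger and the field of view is narrower; shapes near the original edges may be partly or wholly outside the frame — a crop-and-rescale.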